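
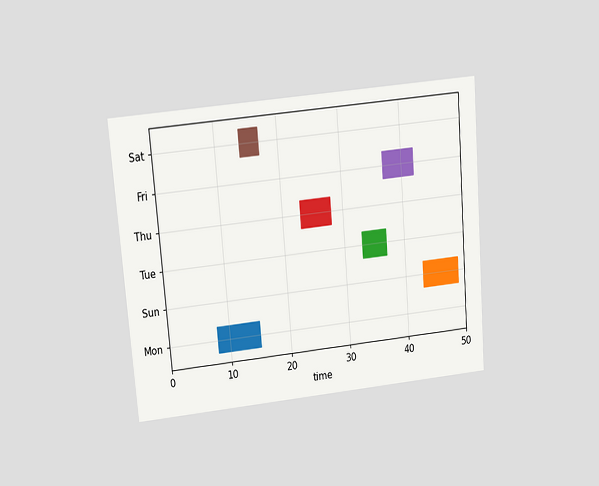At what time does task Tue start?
The chart is tilted about 5° counter-clockwise and viewed slightly from above. The Tue bar begins at t=33.

33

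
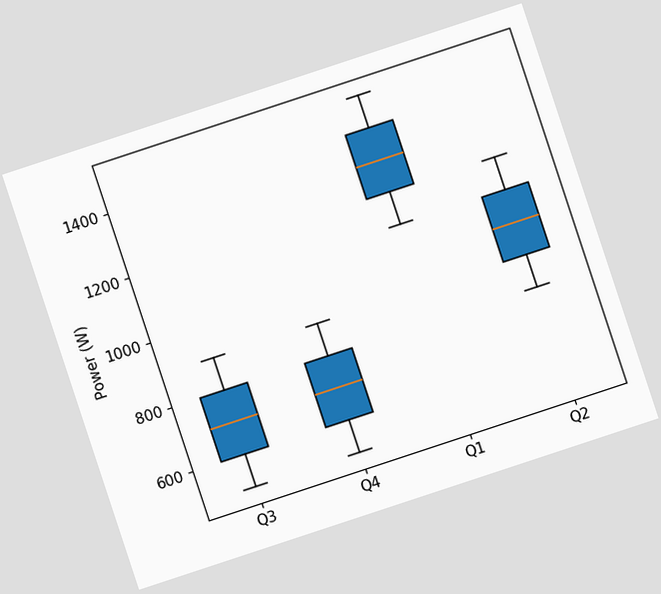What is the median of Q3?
700W

The chart is tilted about 18° counter-clockwise. The median line in the Q3 box sits at 700W.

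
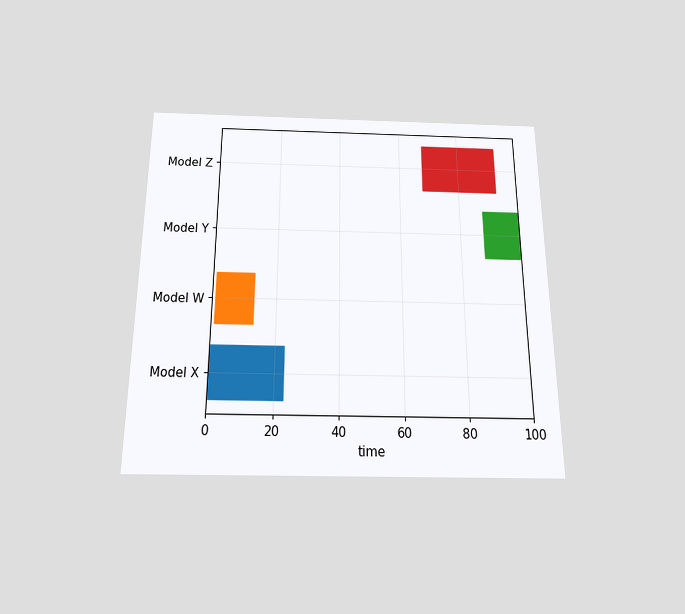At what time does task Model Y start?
The chart is viewed slightly from below. The Model Y bar begins at t=88.

88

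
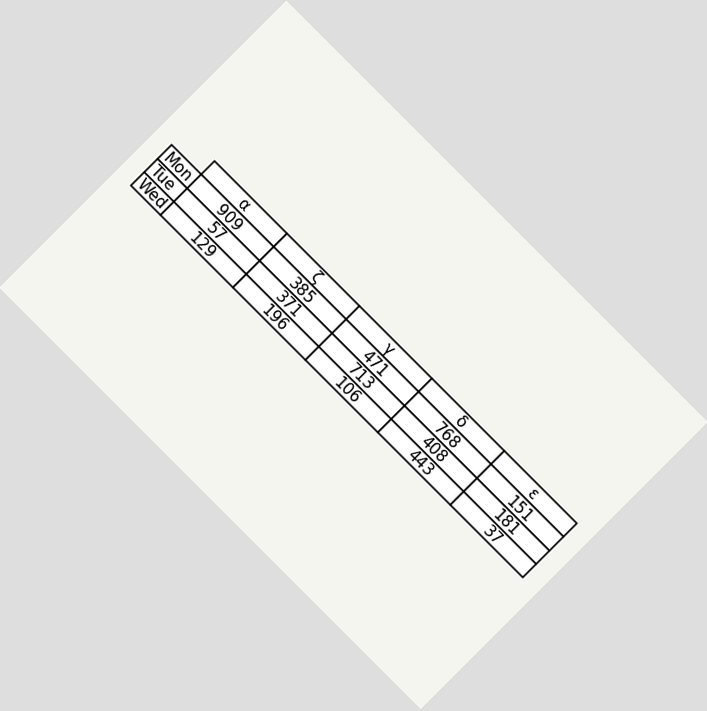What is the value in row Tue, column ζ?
The chart is tilted about 45° clockwise. The (Tue, ζ) cell reads 371.

371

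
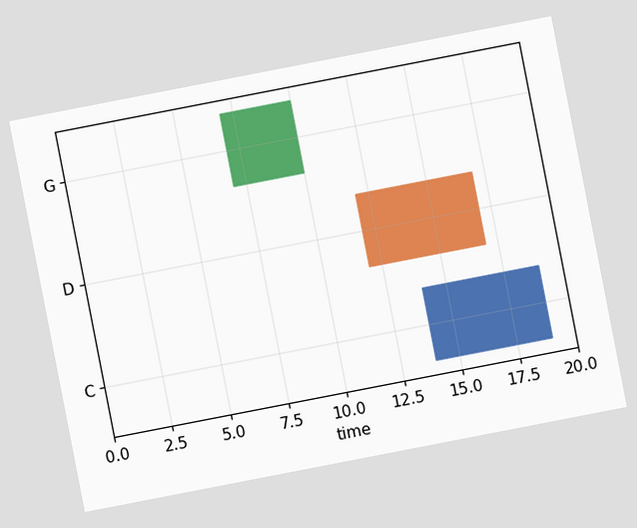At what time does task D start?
12

The chart is tilted about 11° counter-clockwise. The D bar begins at t=12.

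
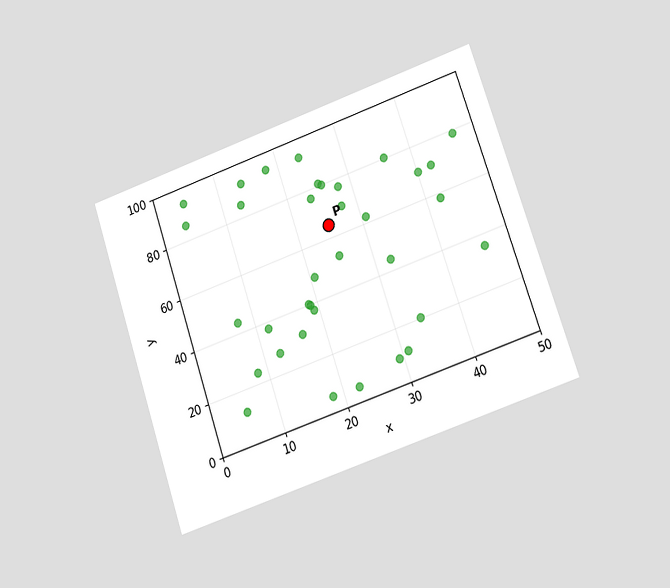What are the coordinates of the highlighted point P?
The chart is tilted about 19° counter-clockwise and viewed at a slight angle. Following the gridlines from P to each axis, P sits at (25, 65).

(25, 65)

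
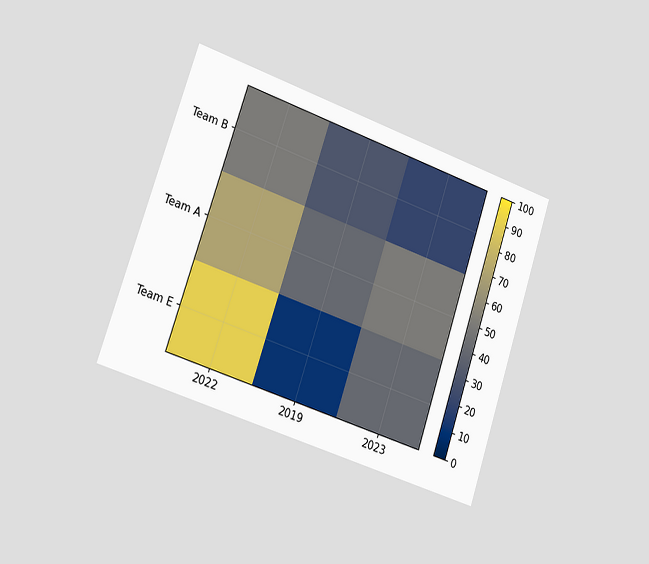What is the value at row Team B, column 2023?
The chart is tilted about 18° clockwise and viewed slightly from the left. Matching cell (Team B, 2023) against the colorbar gives 20.

20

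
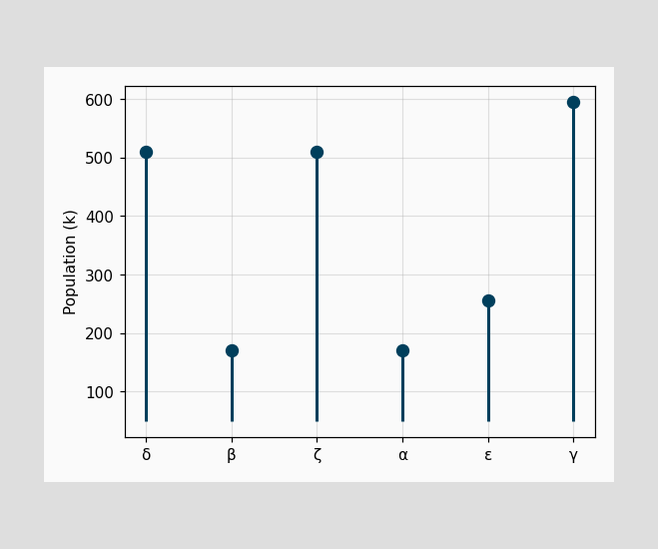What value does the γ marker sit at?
The γ marker sits at 595k.

595k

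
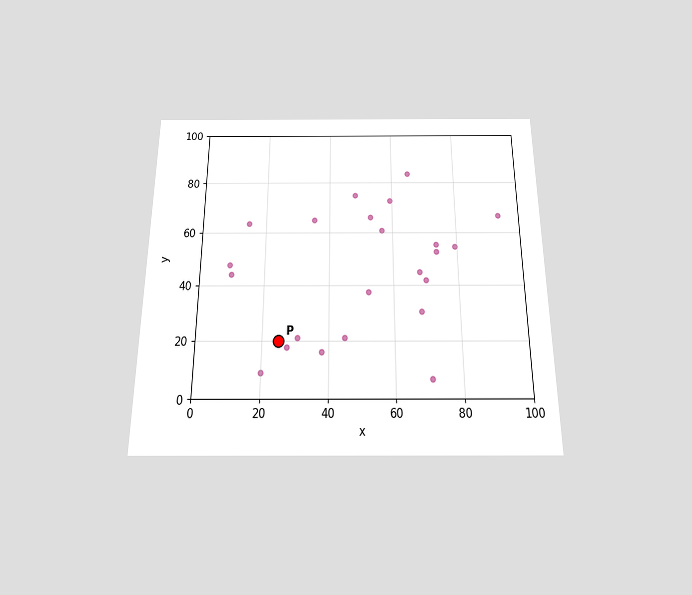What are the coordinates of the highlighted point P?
(25, 20)

The chart is viewed slightly from below. Following the gridlines from P to each axis, P sits at (25, 20).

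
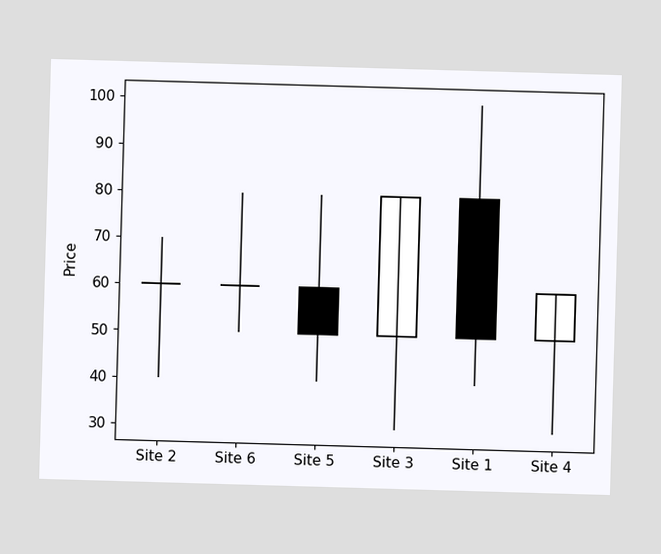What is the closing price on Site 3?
The Site 3 candle closes at 80.

80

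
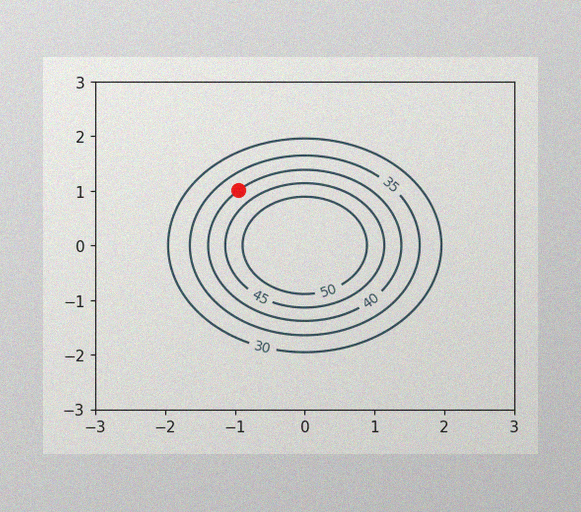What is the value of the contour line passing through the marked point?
The image has some photo noise and uneven lighting. The marked point sits on the contour labelled 40.

40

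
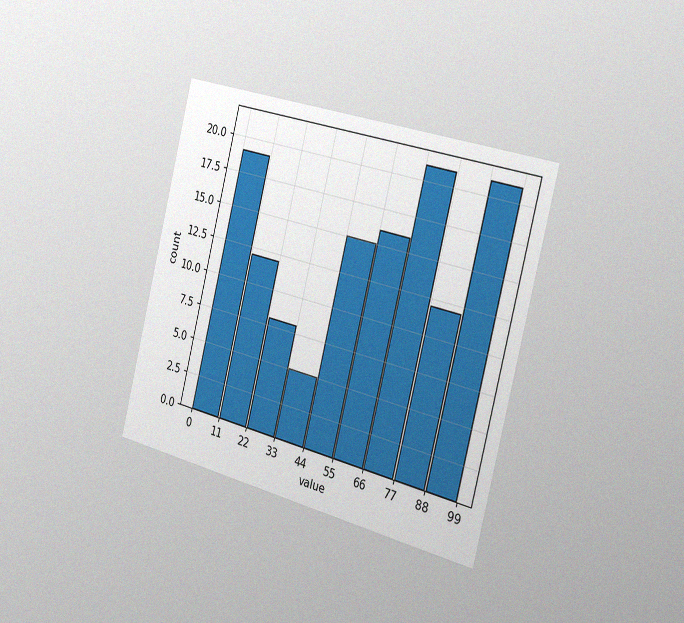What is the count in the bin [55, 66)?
The chart is tilted about 14° clockwise and viewed slightly from the right, with some photo noise. The [55, 66) bin has height 16.

16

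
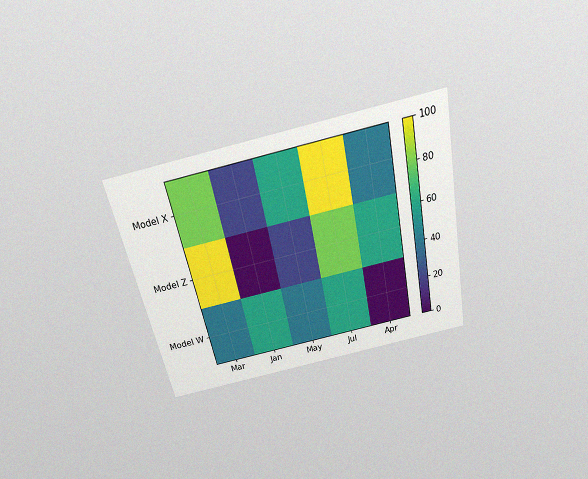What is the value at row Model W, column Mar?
The chart is tilted about 12° counter-clockwise and viewed slightly from above, with some photo noise. Matching cell (Model W, Mar) against the colorbar gives 40.

40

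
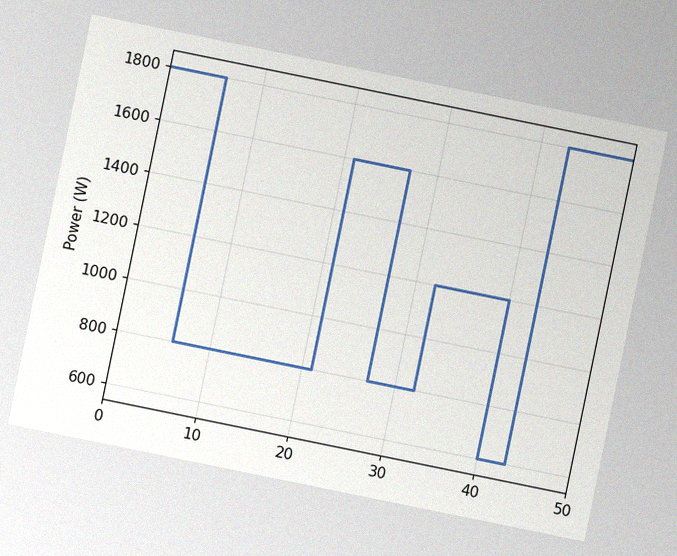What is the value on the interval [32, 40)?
The chart is tilted about 12° clockwise, with some photo noise. On [32, 40) the step sits at 1200W.

1200W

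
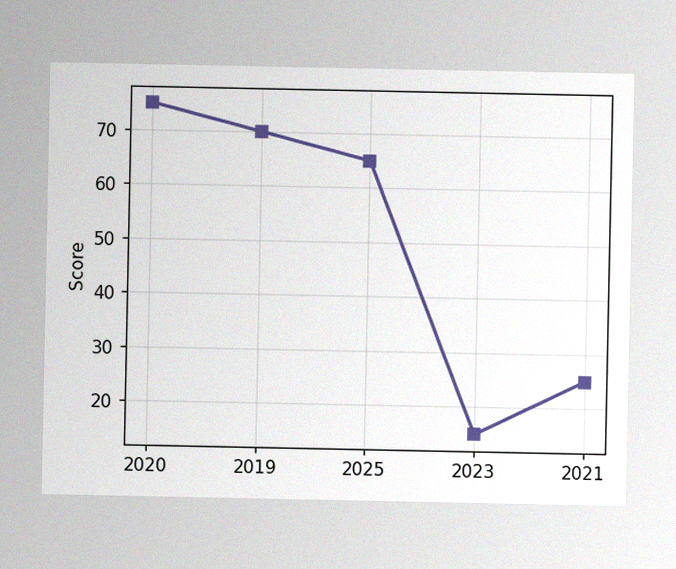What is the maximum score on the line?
The image has some photo noise and uneven lighting. The highest point is at 2020, and reading across to the y-axis gives 75.

75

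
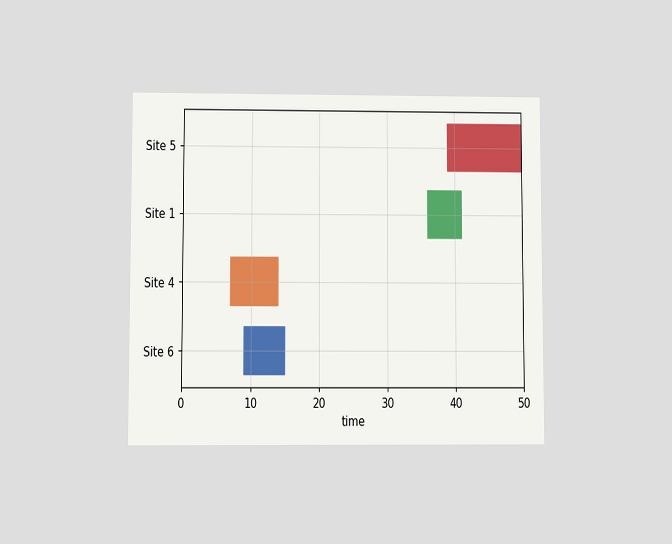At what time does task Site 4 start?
7

The chart is viewed at a slight angle. The Site 4 bar begins at t=7.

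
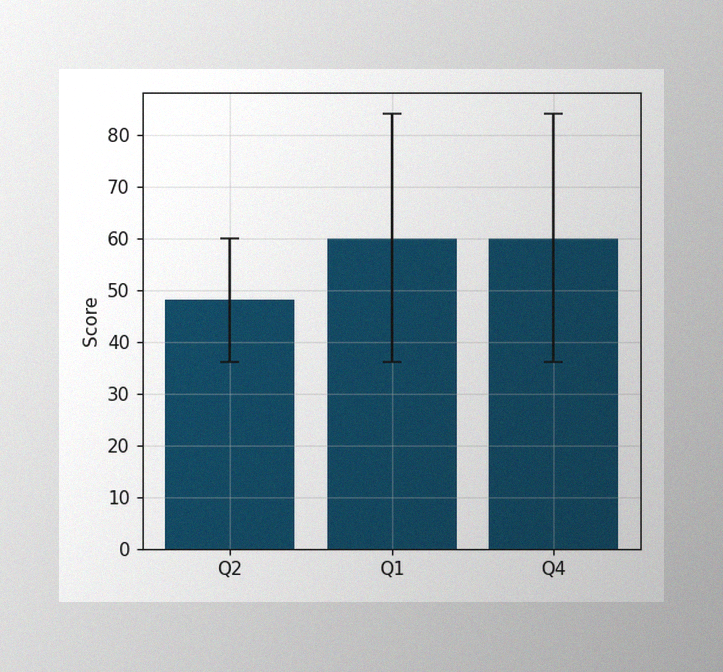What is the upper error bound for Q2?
60

The image has some photo noise and uneven lighting. The Q2 bar's upper whisker reaches 60.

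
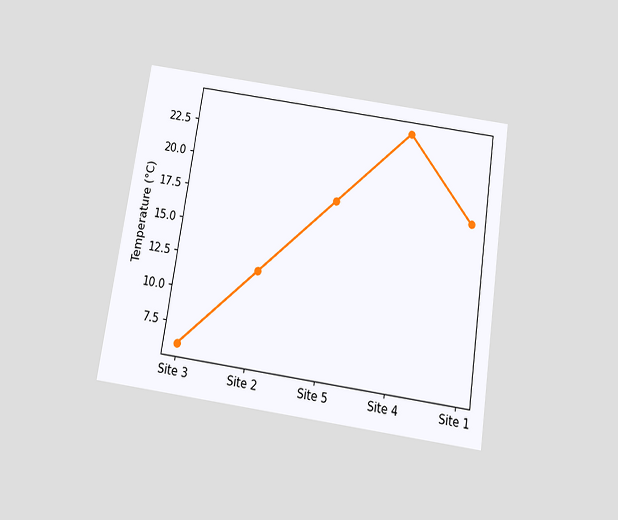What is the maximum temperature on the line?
The chart is tilted about 9° clockwise and viewed slightly from below. The highest point is at Site 4, and reading across to the y-axis gives 24°C.

24°C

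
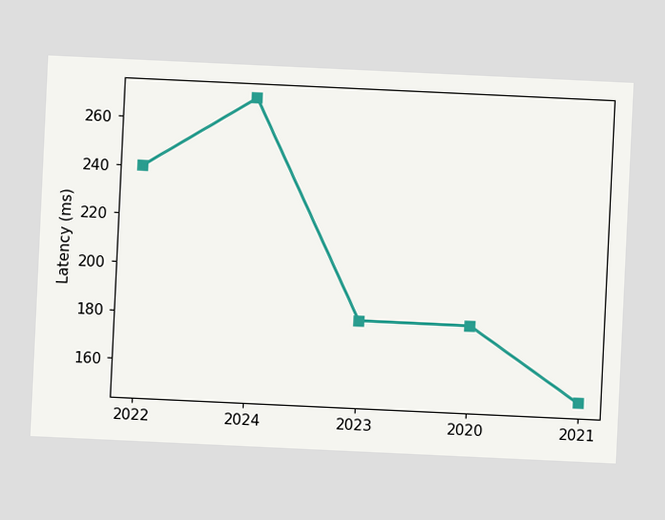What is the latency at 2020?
The chart is tilted about 3° clockwise. At 2020, the line is at 180ms.

180ms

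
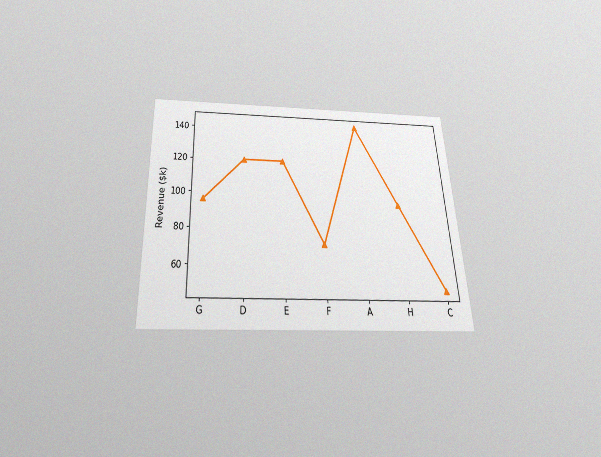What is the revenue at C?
$48k

The chart is tilted about 3° counter-clockwise and viewed slightly from below, with some photo noise. At C, the line is at $48k.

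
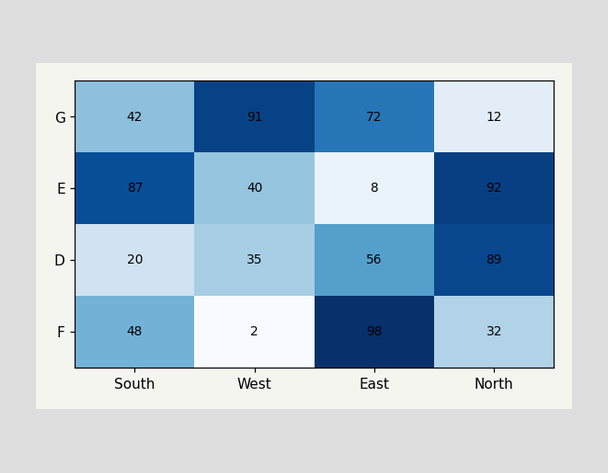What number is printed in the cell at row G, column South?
The (G, South) cell reads 42.

42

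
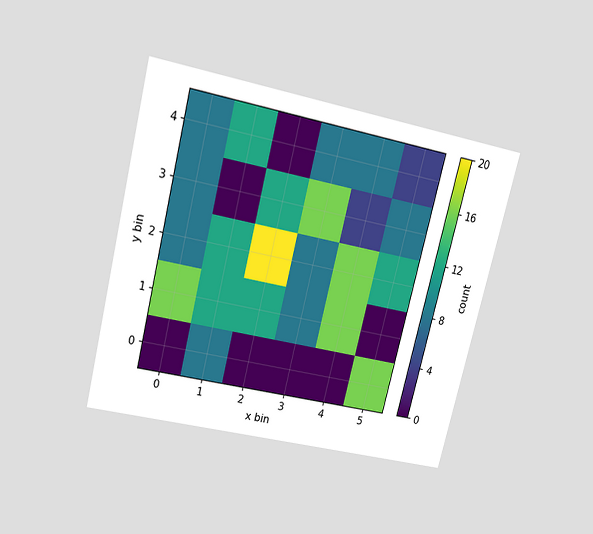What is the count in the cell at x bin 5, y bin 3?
The chart is tilted about 14° clockwise and viewed slightly from above. Matching the cell (5, 3) against the colorbar gives 8.

8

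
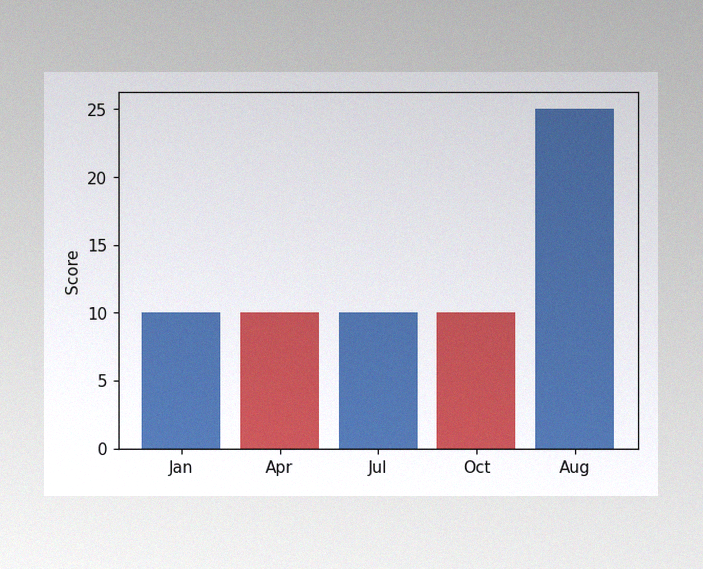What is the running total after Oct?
0

The image has some photo noise and uneven lighting. After Oct the running total reaches 0.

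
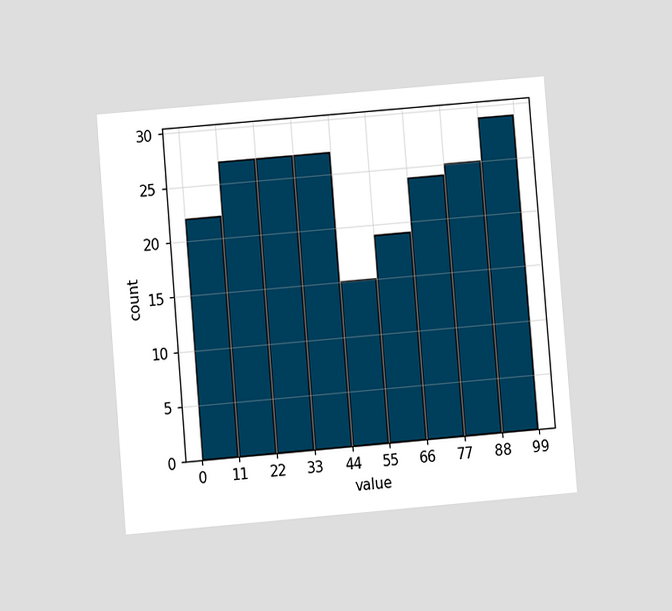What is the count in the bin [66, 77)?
The chart is tilted about 5° counter-clockwise and viewed at a slight angle. The [66, 77) bin has height 24.

24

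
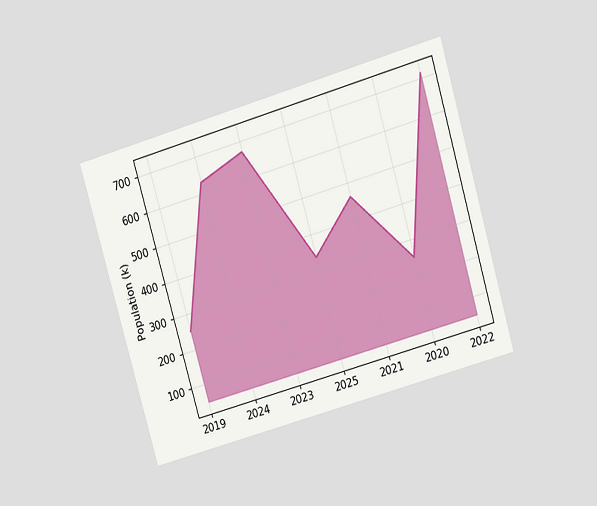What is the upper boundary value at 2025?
336k

The chart is tilted about 16° counter-clockwise and viewed at a slight angle. At 2025 the upper boundary is at 336k.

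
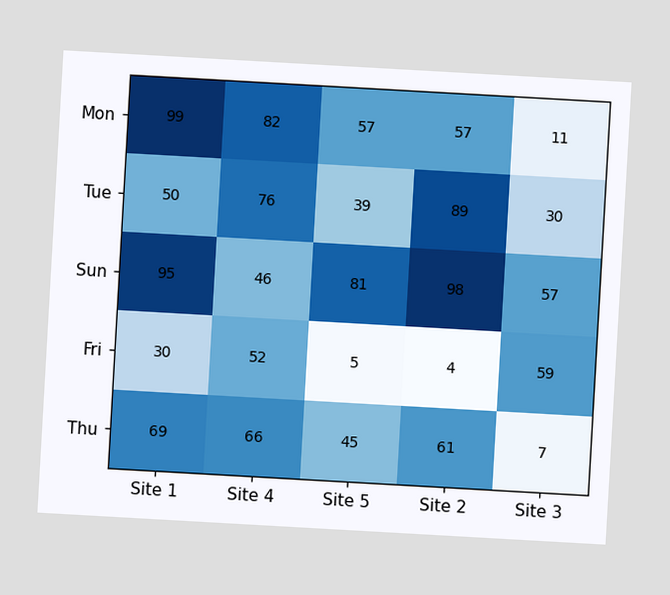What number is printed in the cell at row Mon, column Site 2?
57

The chart is tilted about 3° clockwise. The (Mon, Site 2) cell reads 57.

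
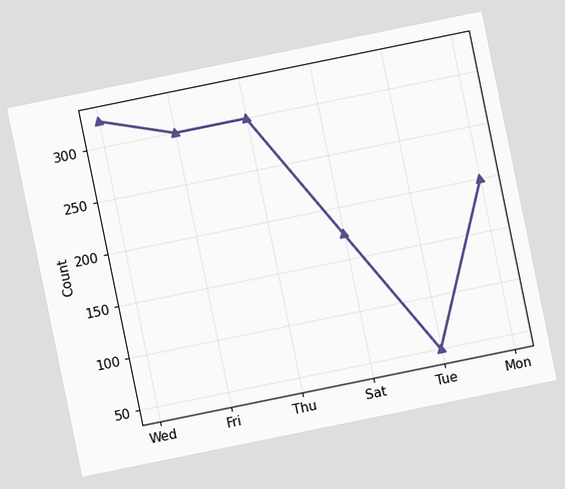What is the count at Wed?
325

The chart is tilted about 12° counter-clockwise. At Wed, the line is at 325.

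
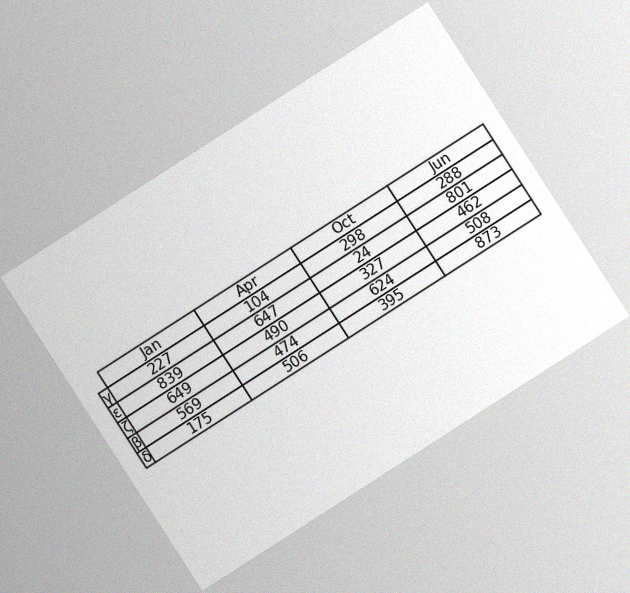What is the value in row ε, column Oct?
The chart is tilted about 33° counter-clockwise, with some photo noise. The (ε, Oct) cell reads 24.

24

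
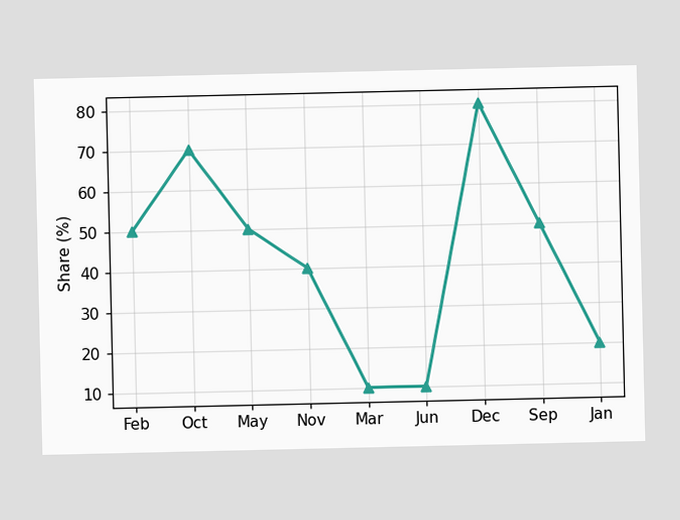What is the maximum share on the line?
80%

The highest point is at Dec, and reading across to the y-axis gives 80%.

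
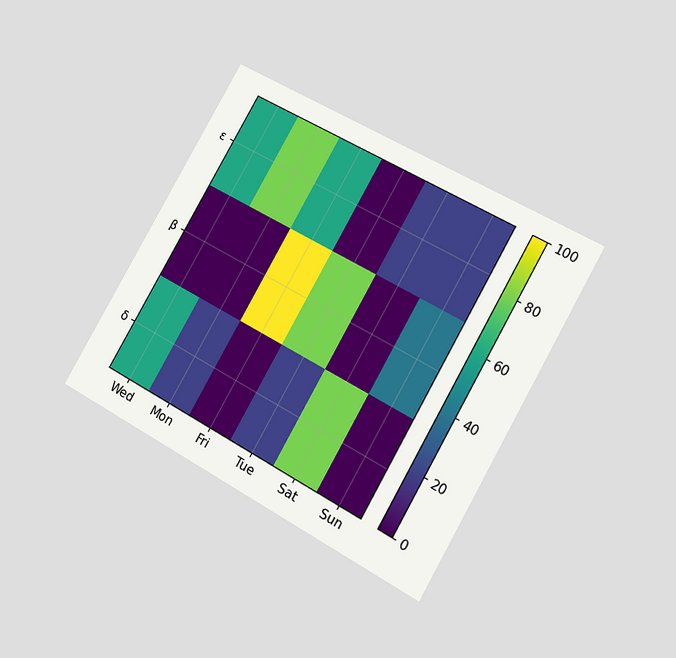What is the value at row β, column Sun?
40

The chart is tilted about 29° clockwise and viewed at a slight angle. Matching cell (β, Sun) against the colorbar gives 40.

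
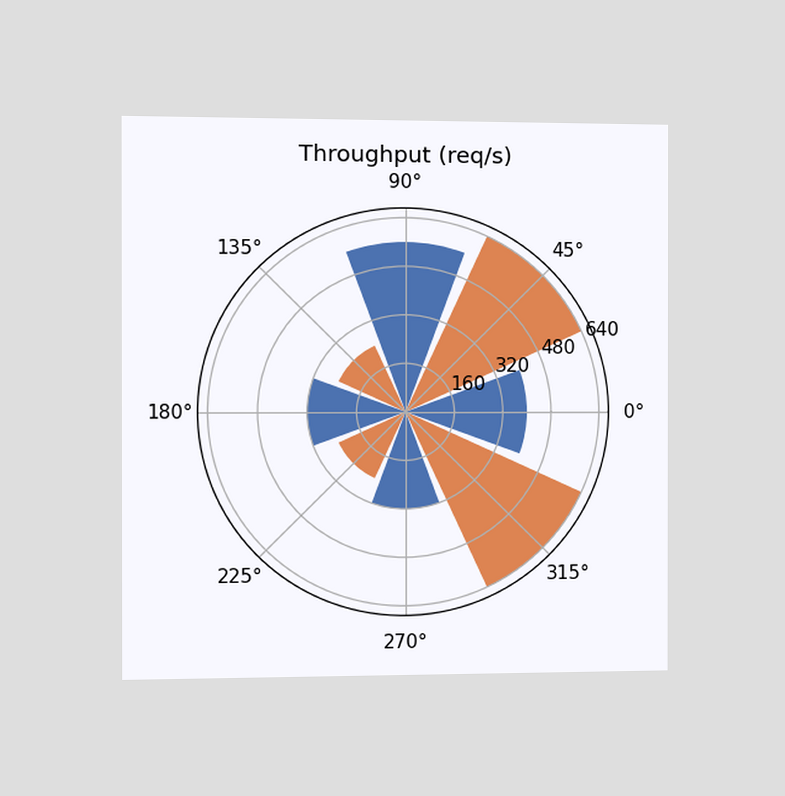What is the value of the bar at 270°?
320req/s

The chart is viewed slightly from the left. The bar at 270° reaches 320req/s on the radial axis.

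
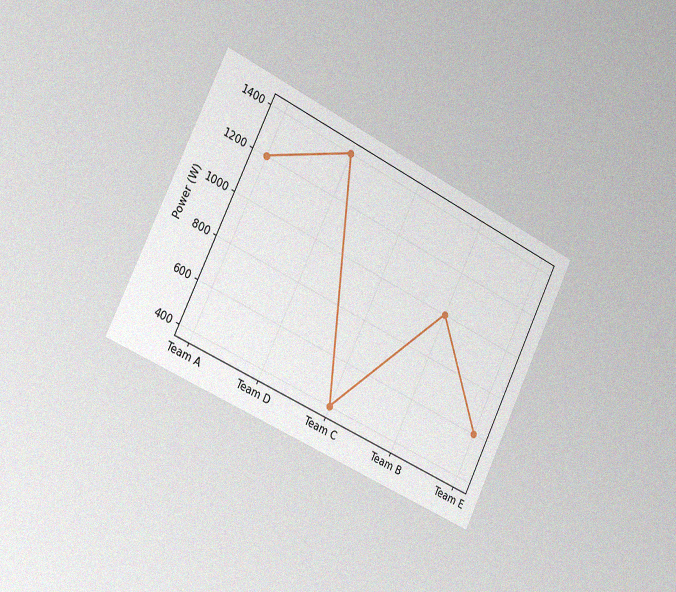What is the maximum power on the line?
1400W

The chart is tilted about 26° clockwise and viewed slightly from the left, with some photo noise. The highest point is at Team D, and reading across to the y-axis gives 1400W.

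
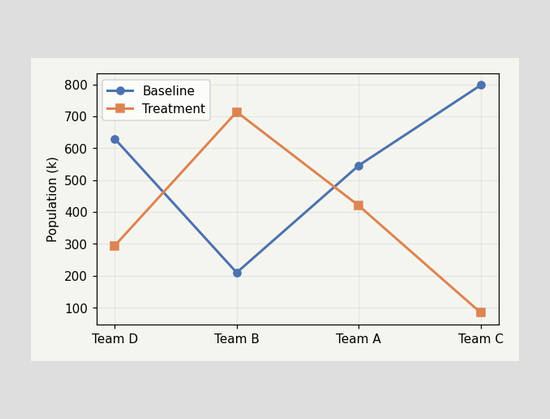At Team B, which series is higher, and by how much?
Treatment, by 504k

At Team B, Treatment sits above the other line by 504k.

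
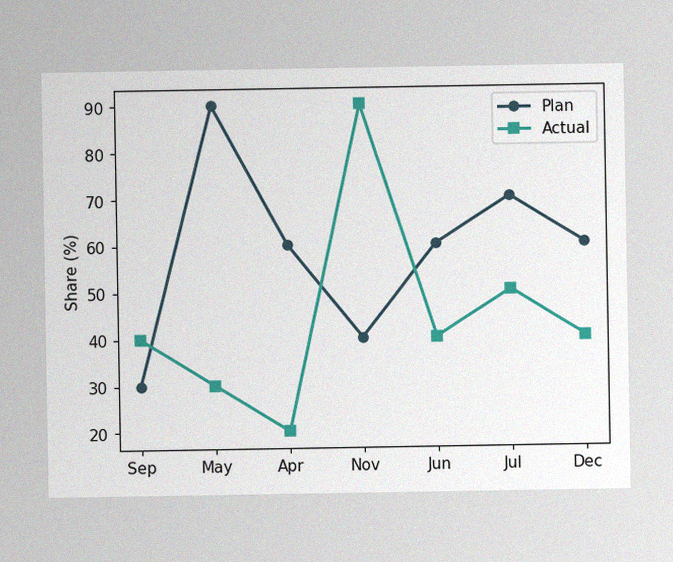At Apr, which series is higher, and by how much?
The image has some photo noise and uneven lighting. At Apr, Plan sits above the other line by 40%.

Plan, by 40%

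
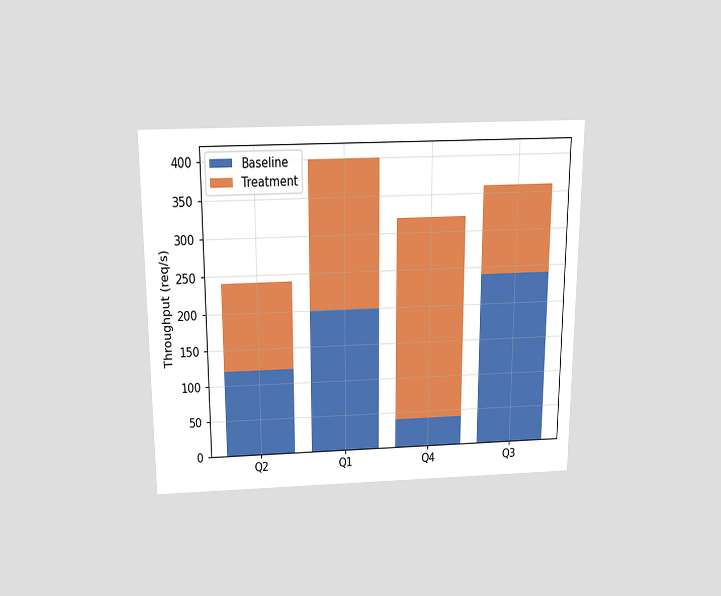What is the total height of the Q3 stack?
The chart is viewed slightly from above. The Q3 stack's top reaches 360req/s on the y-axis.

360req/s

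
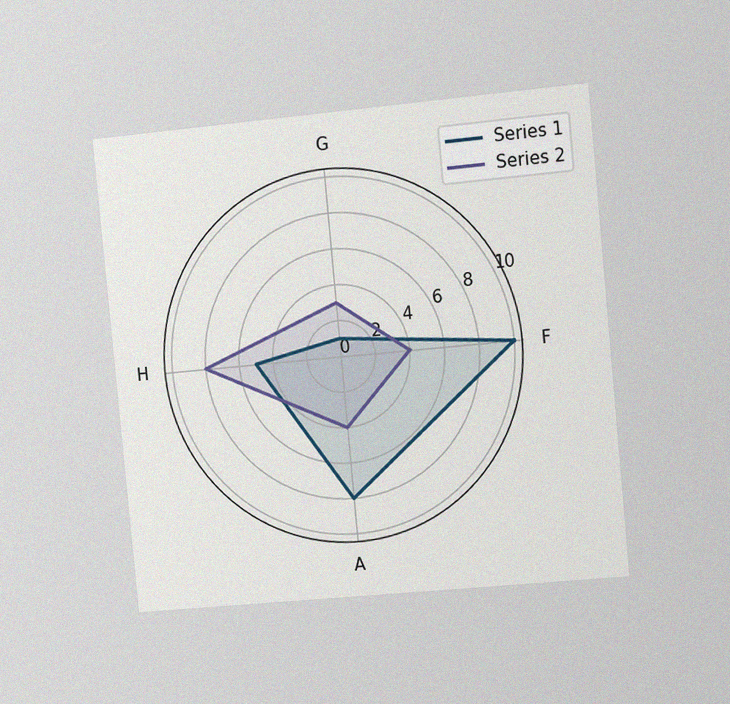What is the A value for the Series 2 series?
4

The chart is tilted about 5° counter-clockwise and viewed slightly from the right, with some photo noise. On the A axis, Series 2 reaches 4.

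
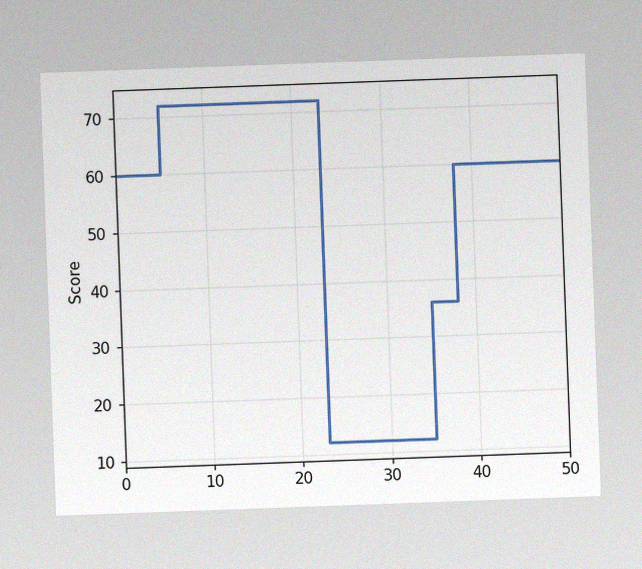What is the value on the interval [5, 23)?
The chart is tilted about 2° counter-clockwise, with some photo noise. On [5, 23) the step sits at 72.

72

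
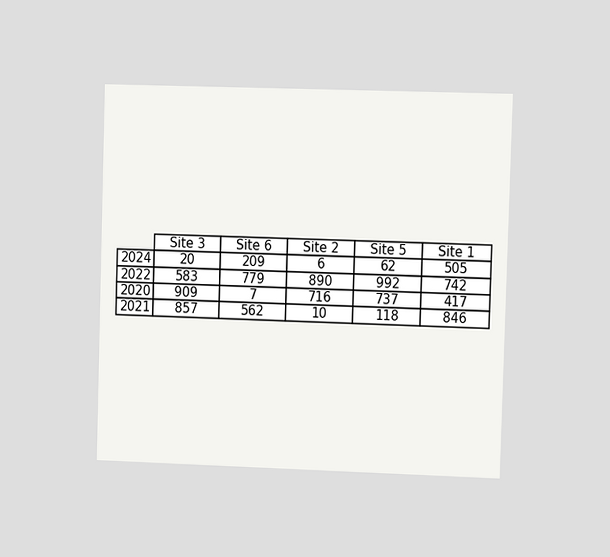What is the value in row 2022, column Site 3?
583

The chart is viewed at a slight angle. The (2022, Site 3) cell reads 583.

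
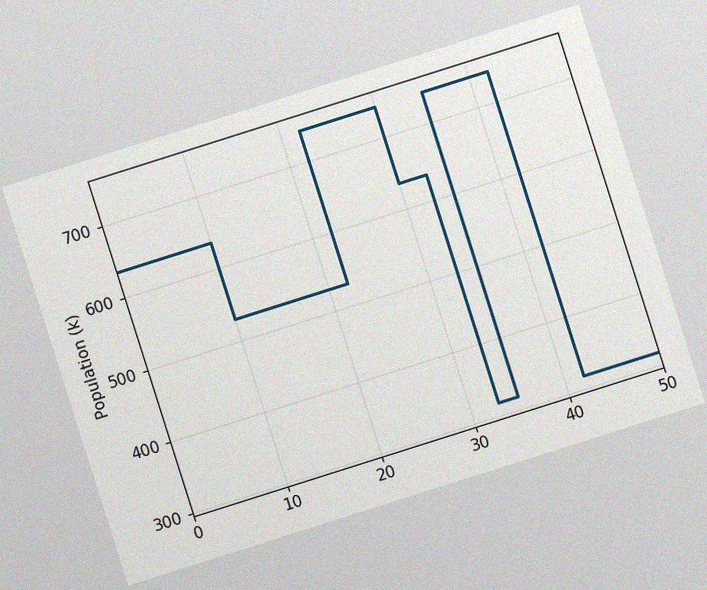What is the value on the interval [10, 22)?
The chart is tilted about 18° counter-clockwise, with some photo noise. On [10, 22) the step sits at 530k.

530k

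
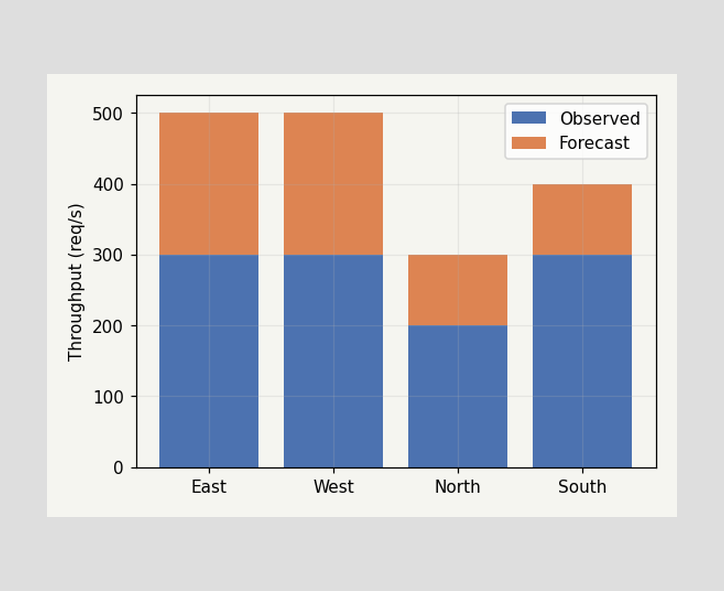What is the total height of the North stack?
300req/s

The North stack's top reaches 300req/s on the y-axis.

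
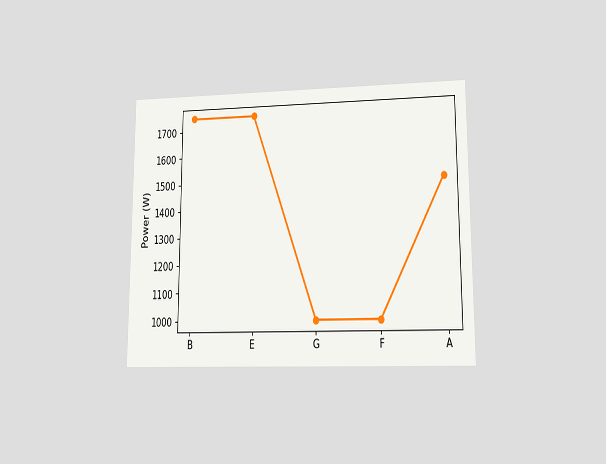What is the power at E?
The chart is viewed at a slight angle. At E, the line is at 1750W.

1750W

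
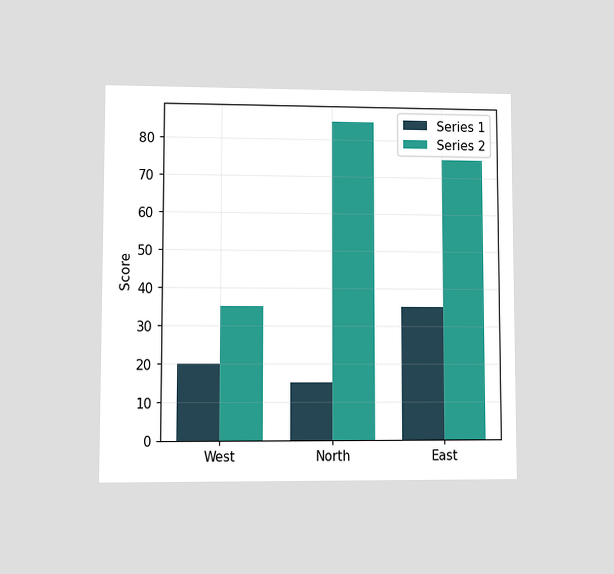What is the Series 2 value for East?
The chart is viewed at a slight angle. The Series 2 bar at East reaches 75 on the y-axis.

75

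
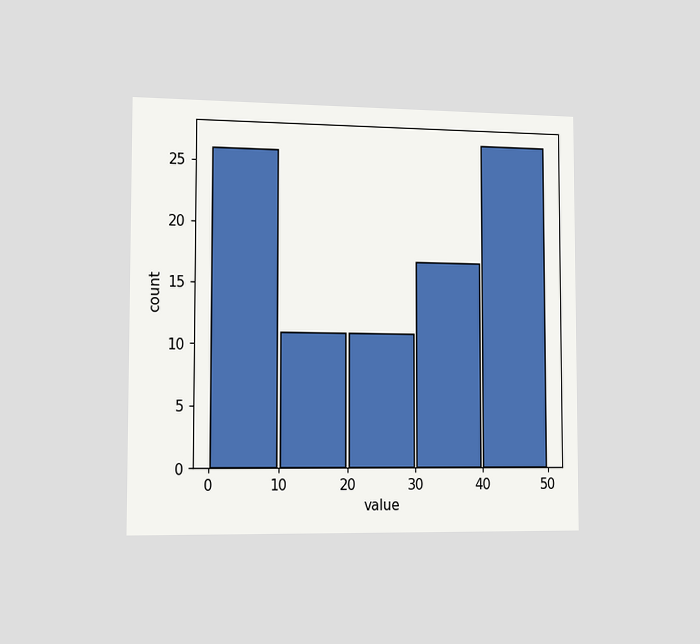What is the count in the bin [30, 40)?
17

The chart is viewed slightly from the left. The [30, 40) bin has height 17.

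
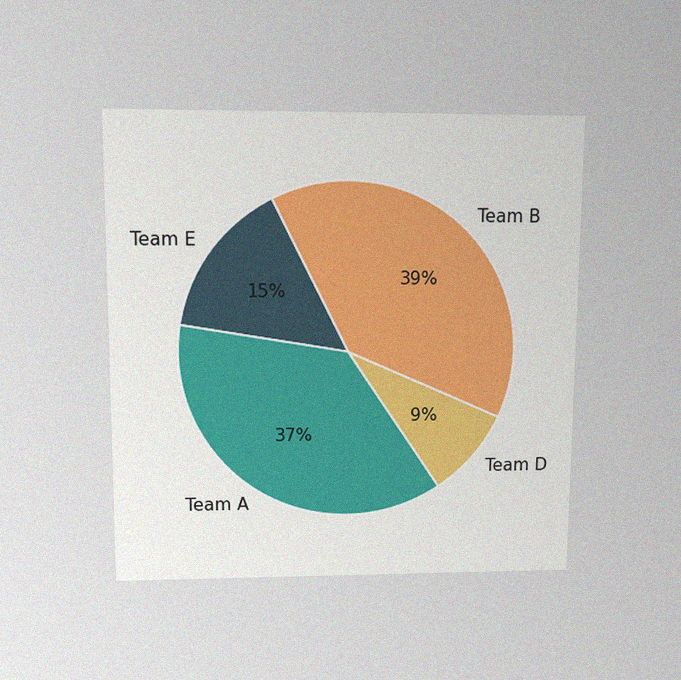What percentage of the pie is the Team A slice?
The chart is viewed slightly from above, with some photo noise. The Team A slice takes up 37% of the pie.

37%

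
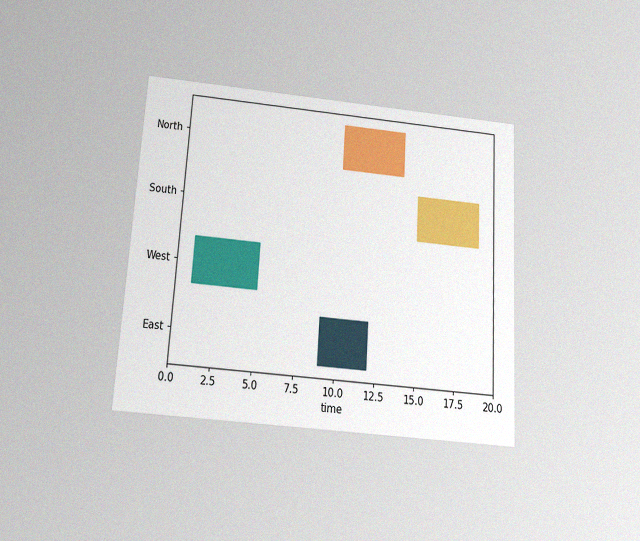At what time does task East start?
The chart is tilted about 3° clockwise and viewed slightly from below, with some photo noise. The East bar begins at t=9.

9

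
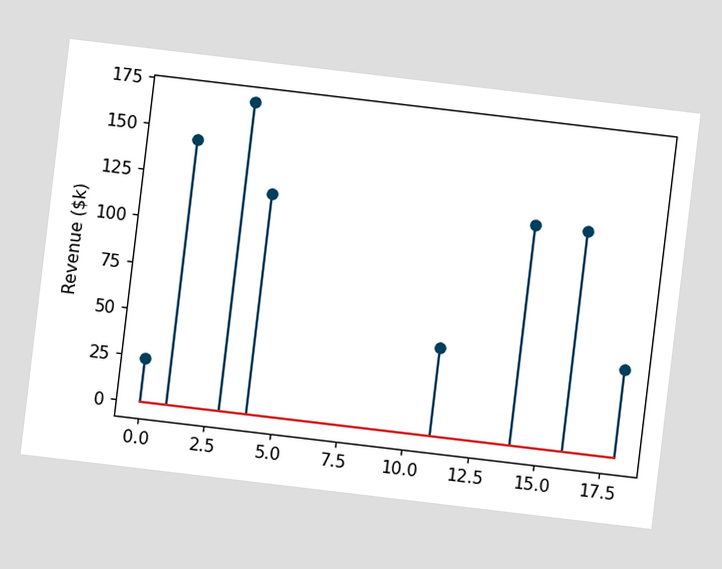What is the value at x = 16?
$120k

The chart is tilted about 7° clockwise. The stem at x=16 reaches $120k.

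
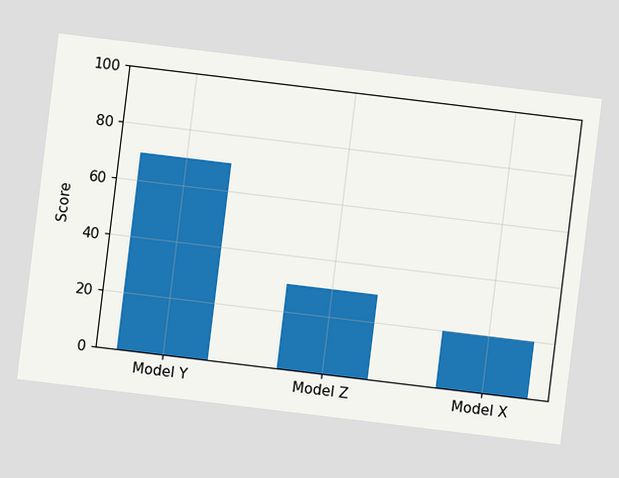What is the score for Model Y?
The chart is tilted about 7° clockwise. Reading along the chart's y-axis, the Model Y bar reaches 70.

70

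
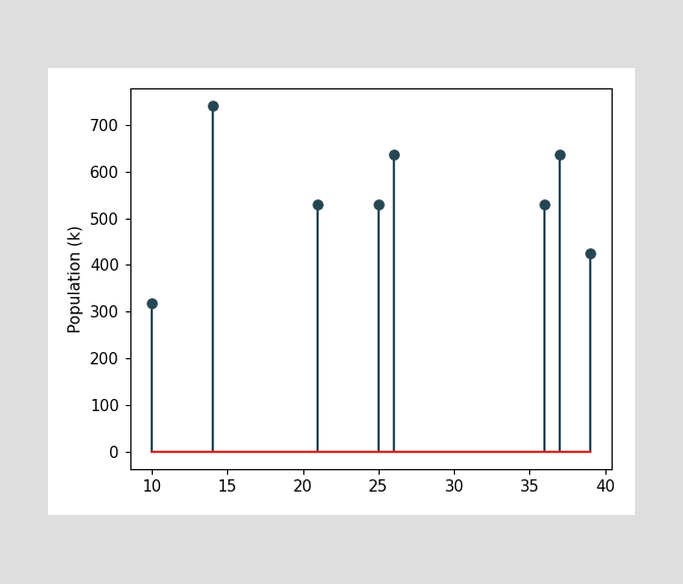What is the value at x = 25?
The stem at x=25 reaches 530k.

530k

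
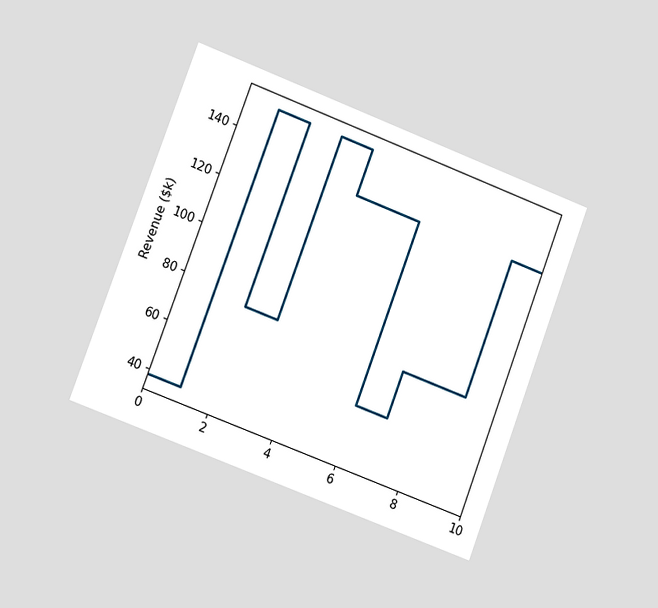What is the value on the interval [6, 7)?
The chart is tilted about 21° clockwise and viewed slightly from the left. On [6, 7) the step sits at $57k.

$57k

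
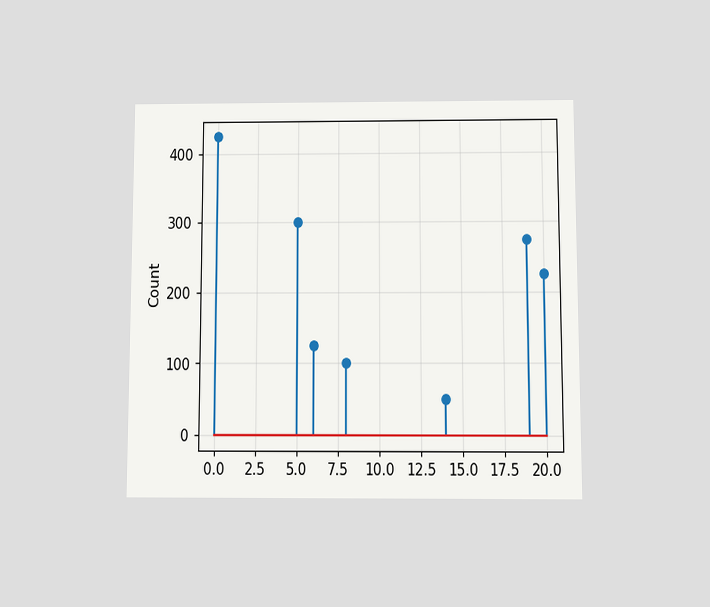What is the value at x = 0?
425

The chart is viewed at a slight angle. The stem at x=0 reaches 425.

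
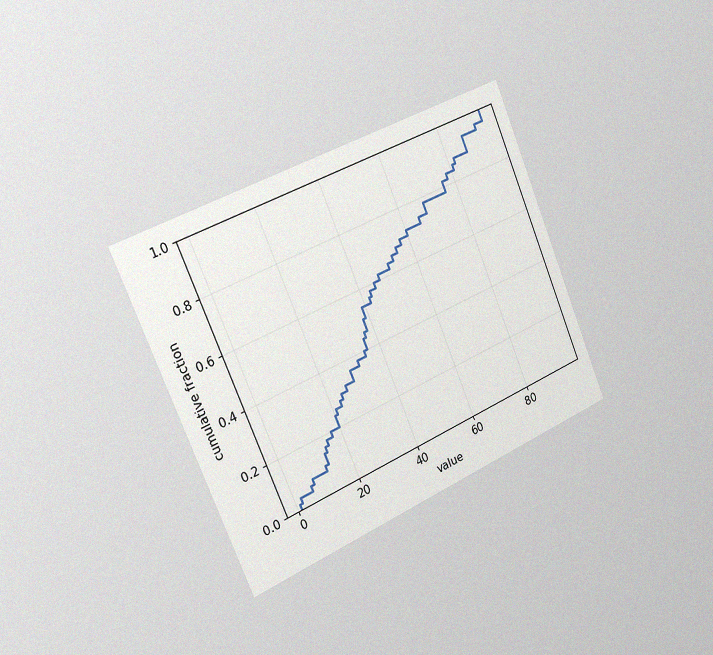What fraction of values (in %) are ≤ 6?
The chart is tilted about 23° counter-clockwise and viewed slightly from the left, with some photo noise. At x=6 the ECDF step is at 6%.

6%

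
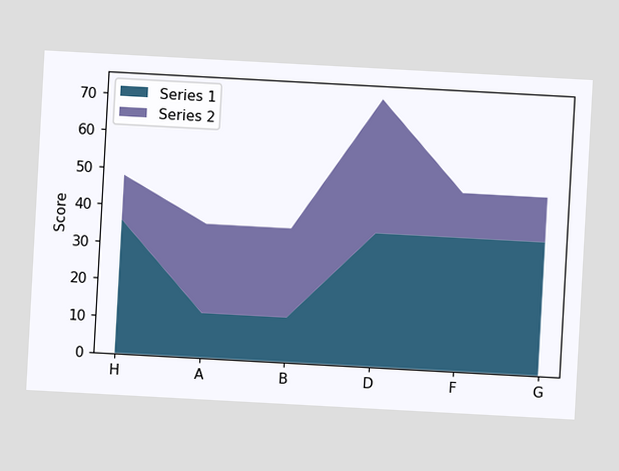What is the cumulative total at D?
72

The chart is tilted about 3° clockwise. The stacked total at D reaches 72.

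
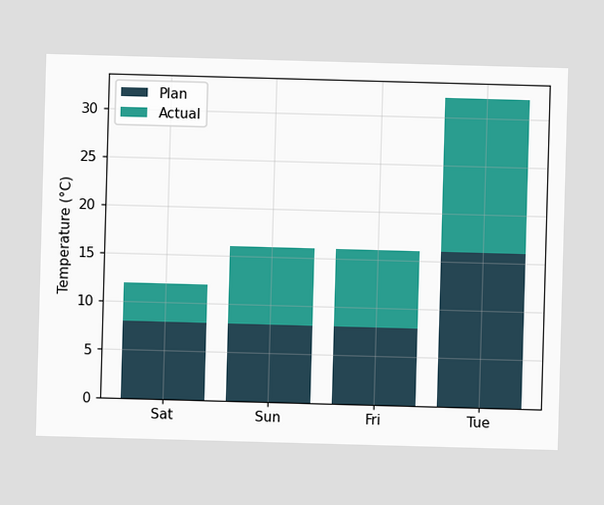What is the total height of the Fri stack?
16°C

The Fri stack's top reaches 16°C on the y-axis.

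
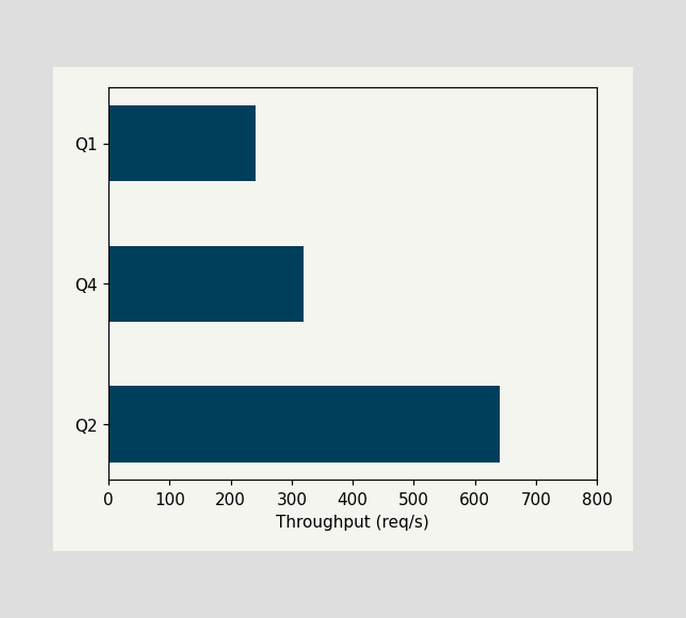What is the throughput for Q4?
Reading along the chart's x-axis, the Q4 bar reaches 320req/s.

320req/s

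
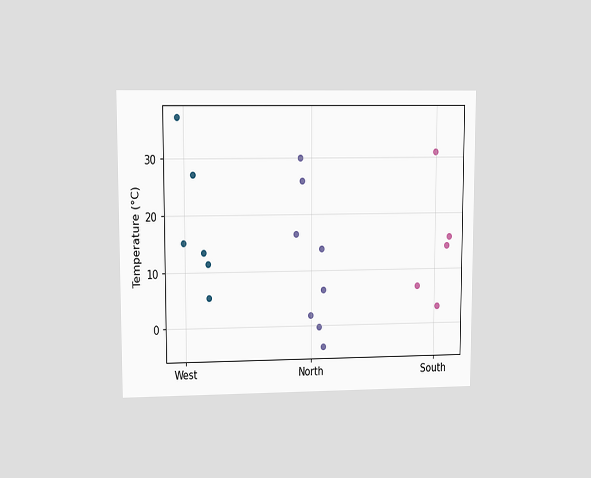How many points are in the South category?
The chart is viewed at a slight angle. Counting the markers in the South column gives 5.

5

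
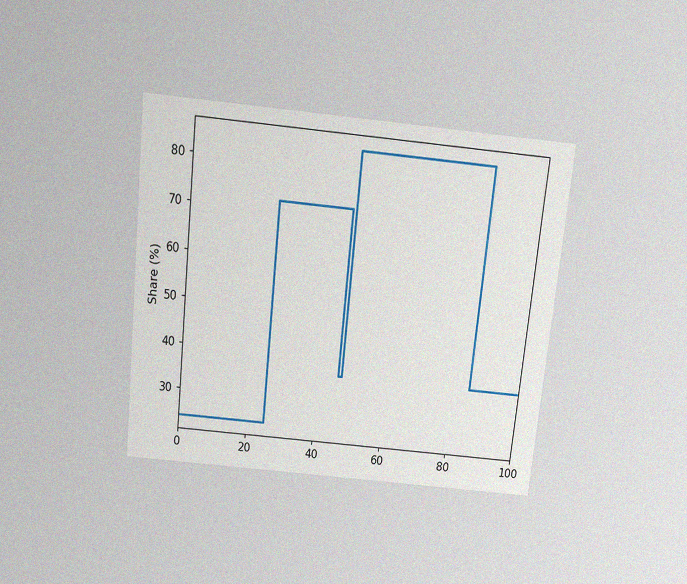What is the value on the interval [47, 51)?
84%

The chart is tilted about 6° clockwise and viewed slightly from above, with some photo noise. On [47, 51) the step sits at 84%.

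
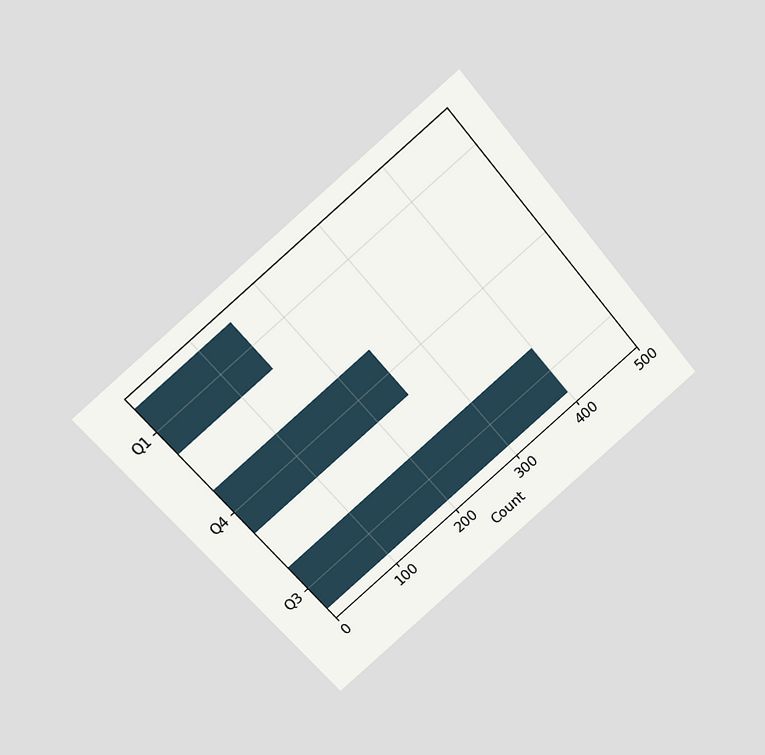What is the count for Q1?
The chart is tilted about 41° counter-clockwise and viewed at a slight angle. Reading along the chart's x-axis, the Q1 bar reaches 150.

150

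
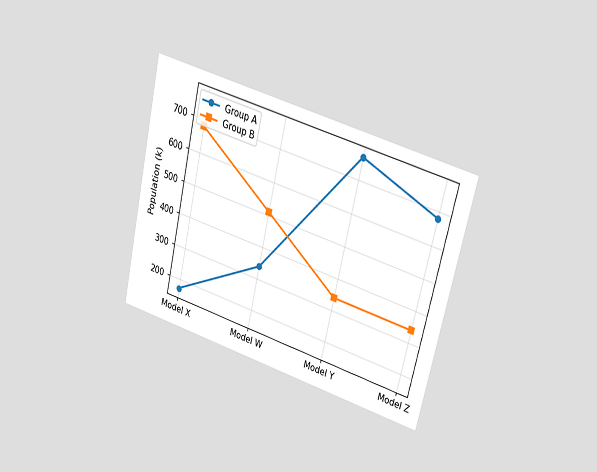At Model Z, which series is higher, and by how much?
The chart is tilted about 13° clockwise and viewed at a slight angle. At Model Z, Group A sits above the other line by 340k.

Group A, by 340k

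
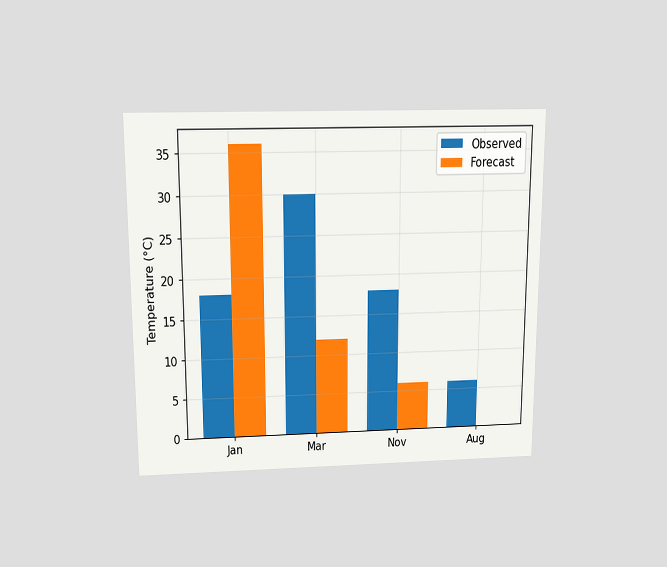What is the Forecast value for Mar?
The chart is viewed slightly from above. The Forecast bar at Mar reaches 12°C on the y-axis.

12°C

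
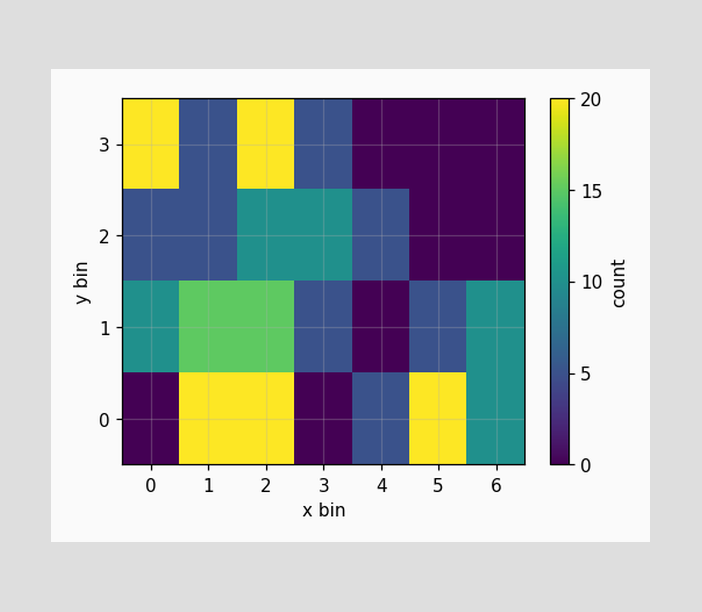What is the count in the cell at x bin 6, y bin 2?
Matching the cell (6, 2) against the colorbar gives 0.

0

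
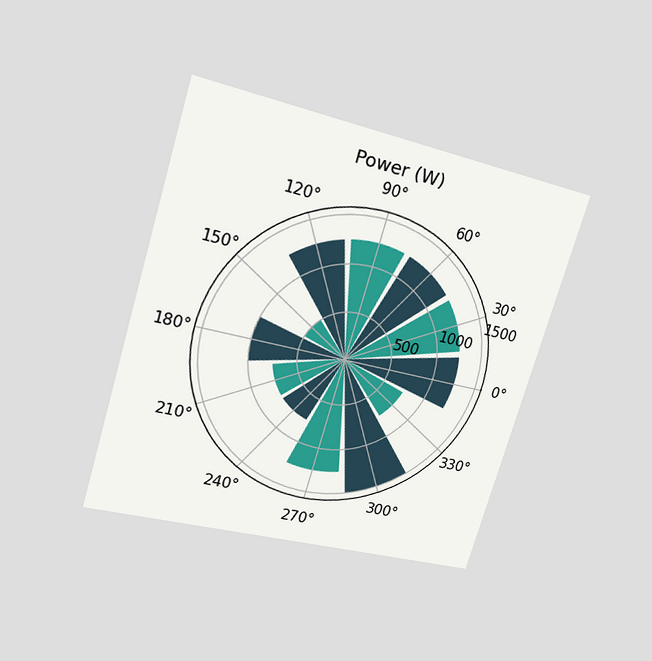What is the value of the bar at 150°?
500W

The chart is tilted about 16° clockwise and viewed at a slight angle. The bar at 150° reaches 500W on the radial axis.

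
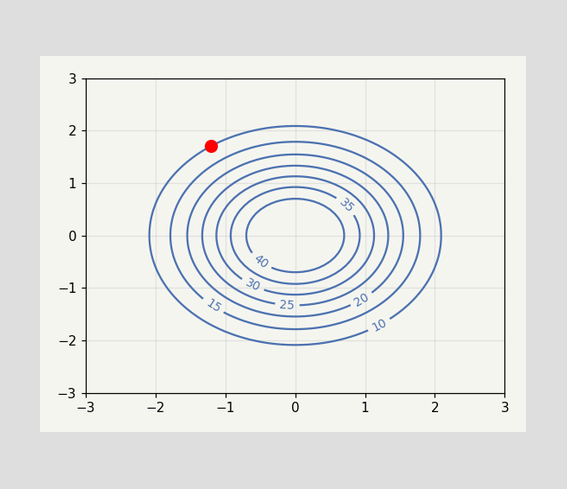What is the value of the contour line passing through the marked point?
10

The marked point sits on the contour labelled 10.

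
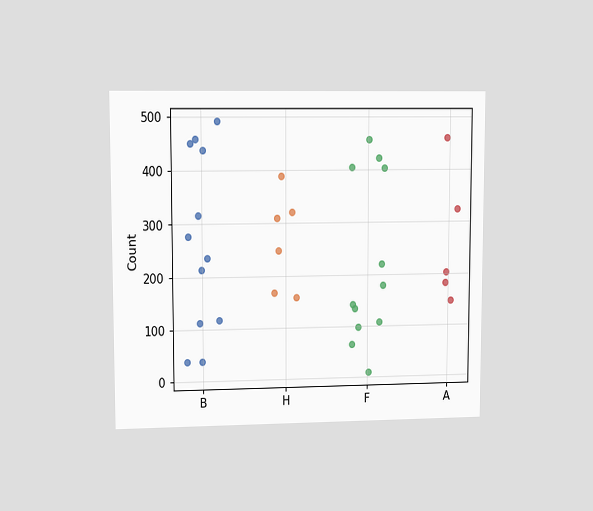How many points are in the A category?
5

The chart is viewed at a slight angle. Counting the markers in the A column gives 5.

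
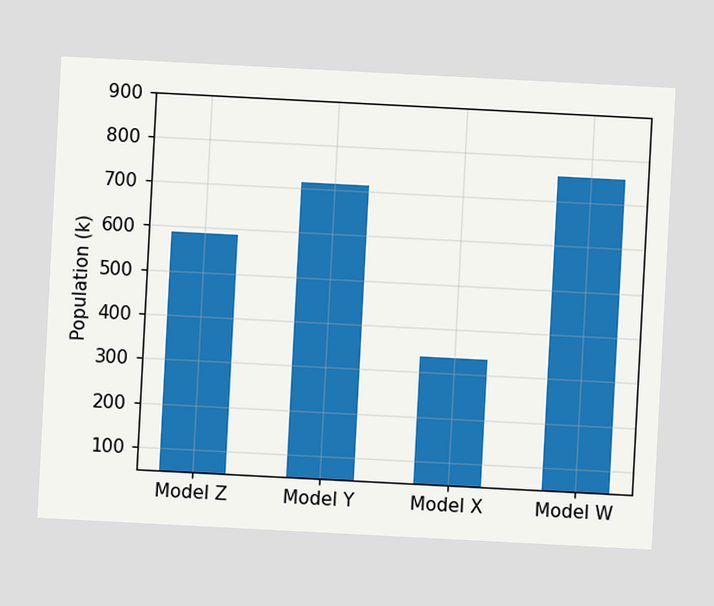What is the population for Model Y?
714k

The chart is tilted about 3° clockwise. Reading along the chart's y-axis, the Model Y bar reaches 714k.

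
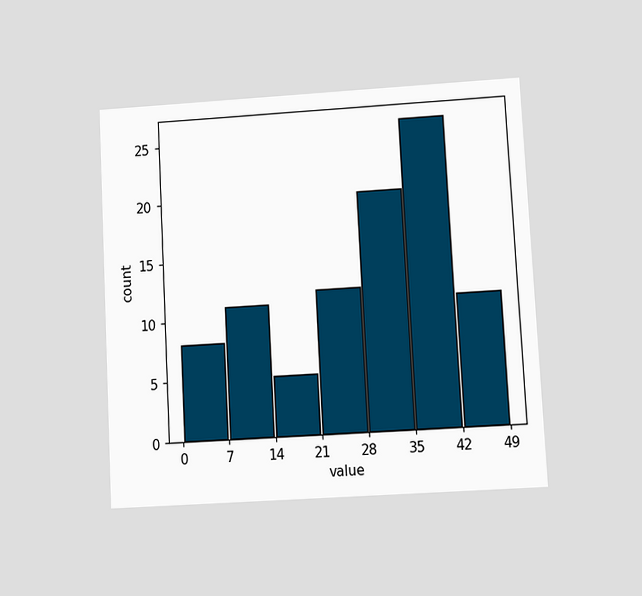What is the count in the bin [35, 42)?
26

The chart is tilted about 3° counter-clockwise and viewed at a slight angle. The [35, 42) bin has height 26.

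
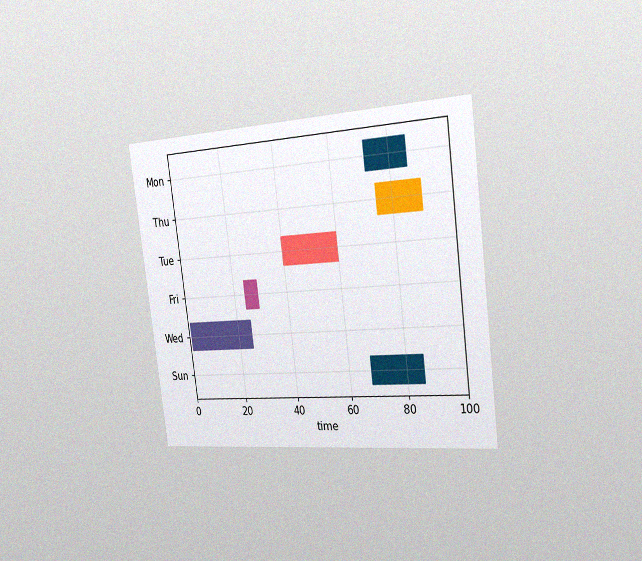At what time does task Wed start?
The chart is tilted about 7° counter-clockwise and viewed slightly from the right, with some photo noise. The Wed bar begins at t=1.

1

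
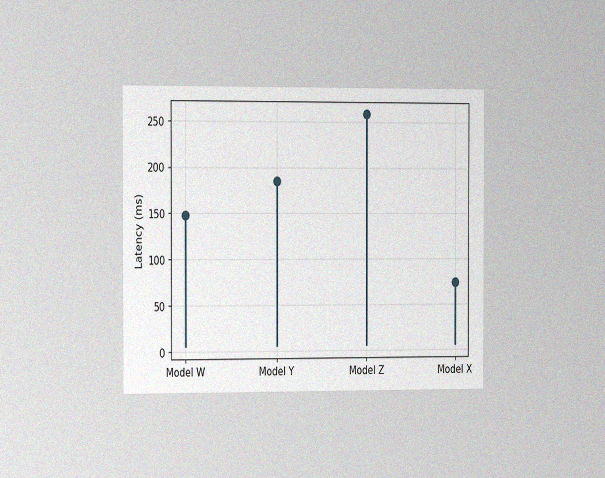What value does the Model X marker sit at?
The chart is viewed slightly from the left, with some photo noise. The Model X marker sits at 74ms.

74ms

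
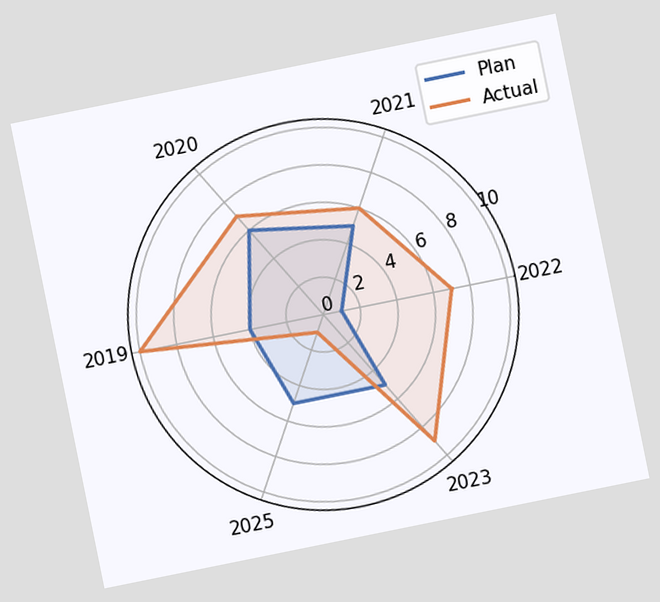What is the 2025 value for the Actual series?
The chart is tilted about 11° counter-clockwise. On the 2025 axis, Actual reaches 1.

1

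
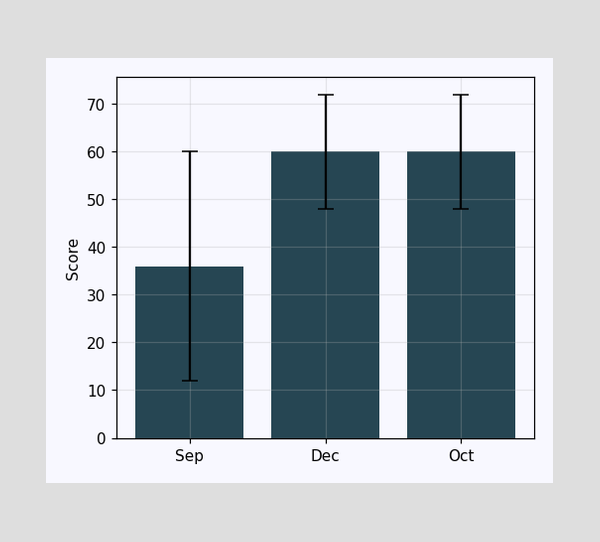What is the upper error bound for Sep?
60

The Sep bar's upper whisker reaches 60.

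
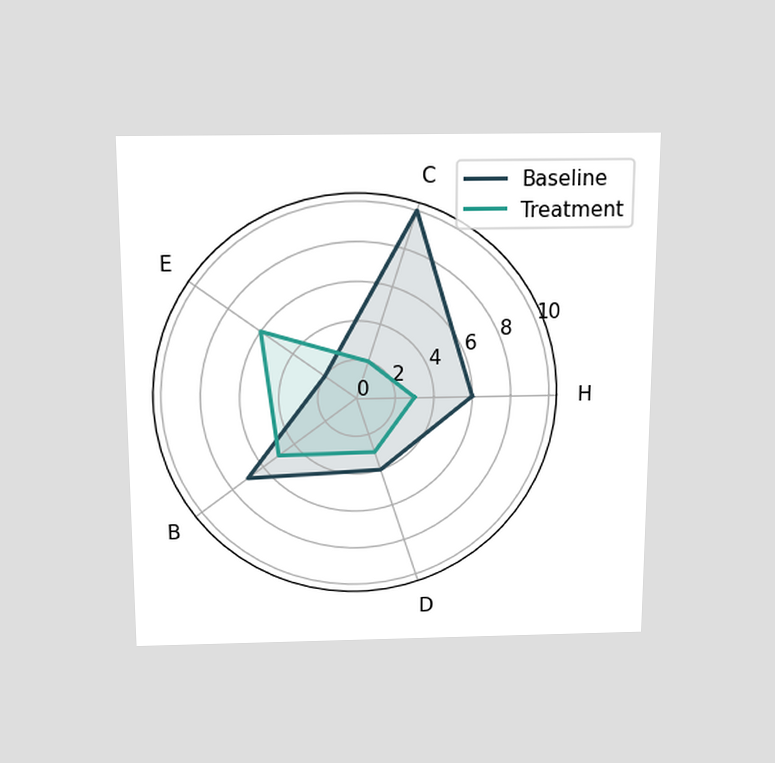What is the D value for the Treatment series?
3

The chart is viewed slightly from above. On the D axis, Treatment reaches 3.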